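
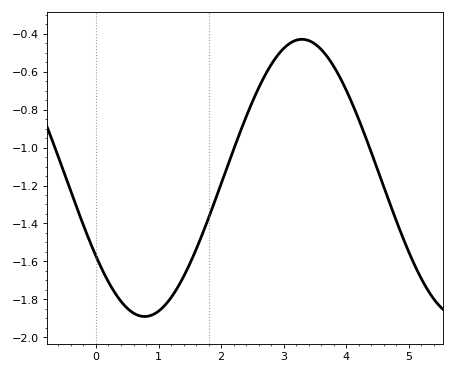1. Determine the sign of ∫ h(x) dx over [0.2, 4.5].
negative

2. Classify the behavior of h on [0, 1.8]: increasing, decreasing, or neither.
neither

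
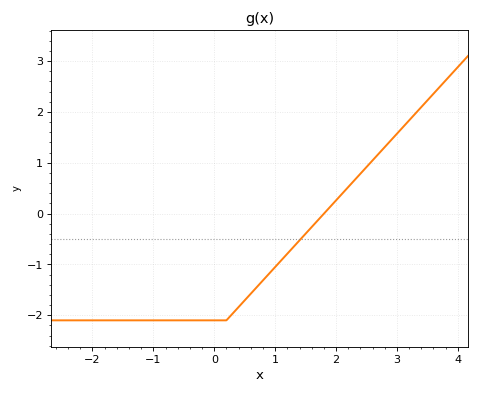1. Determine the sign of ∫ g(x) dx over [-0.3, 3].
negative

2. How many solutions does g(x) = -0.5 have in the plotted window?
1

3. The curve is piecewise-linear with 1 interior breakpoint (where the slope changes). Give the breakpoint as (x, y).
(0.2, -2.1)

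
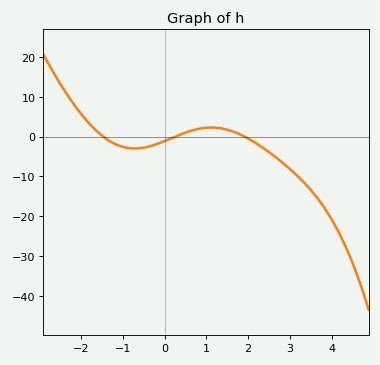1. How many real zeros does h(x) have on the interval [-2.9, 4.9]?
3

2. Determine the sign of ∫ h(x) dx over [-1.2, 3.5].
negative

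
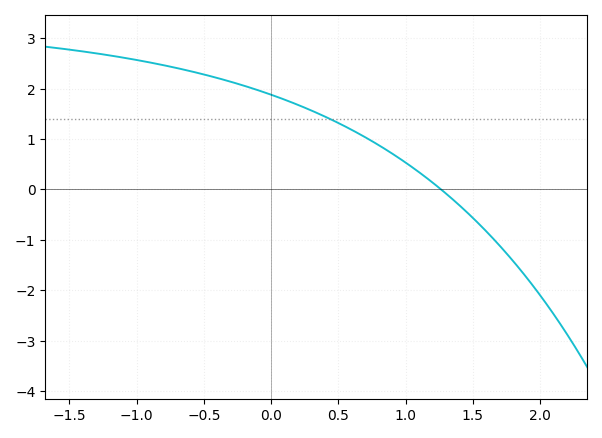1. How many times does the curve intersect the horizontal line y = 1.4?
1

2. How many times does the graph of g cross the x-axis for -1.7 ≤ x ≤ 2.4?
1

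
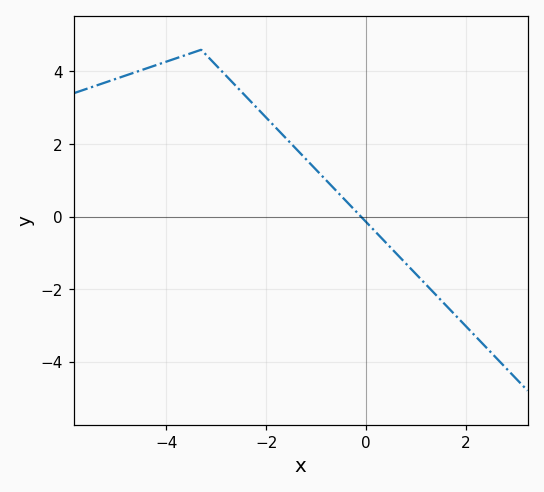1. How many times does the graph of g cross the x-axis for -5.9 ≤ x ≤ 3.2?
1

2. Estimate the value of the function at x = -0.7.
0.862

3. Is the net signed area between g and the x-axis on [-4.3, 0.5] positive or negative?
positive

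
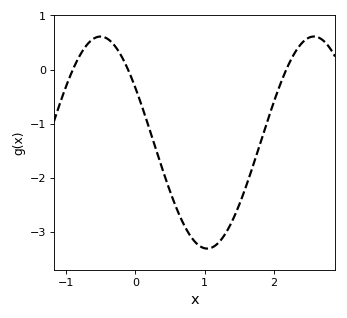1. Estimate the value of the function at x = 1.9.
-0.973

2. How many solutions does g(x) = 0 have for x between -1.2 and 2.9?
3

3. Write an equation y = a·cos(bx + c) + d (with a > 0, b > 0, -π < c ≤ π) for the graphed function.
y = 1.96cos(2.04x + 1.03) - 1.35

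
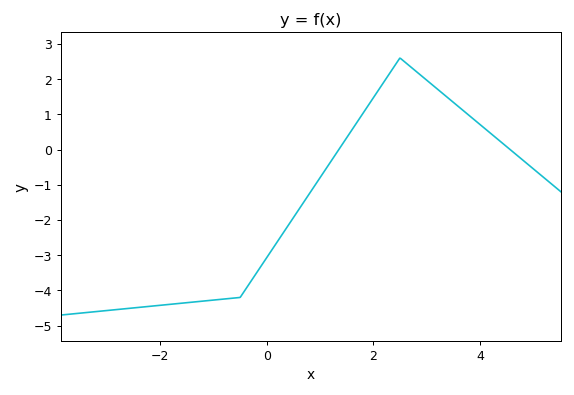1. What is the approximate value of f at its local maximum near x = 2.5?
2.6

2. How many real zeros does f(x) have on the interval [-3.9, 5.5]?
2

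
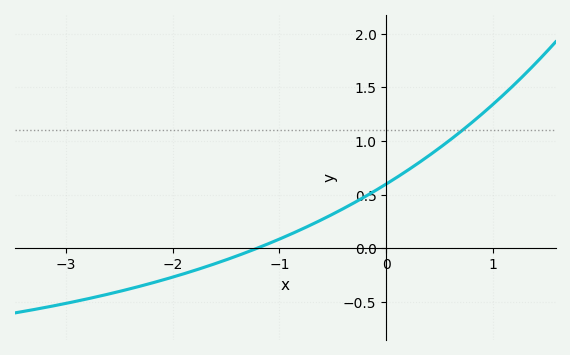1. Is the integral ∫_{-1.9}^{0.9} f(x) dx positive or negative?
positive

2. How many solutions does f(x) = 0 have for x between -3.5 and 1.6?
1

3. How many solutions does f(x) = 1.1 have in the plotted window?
1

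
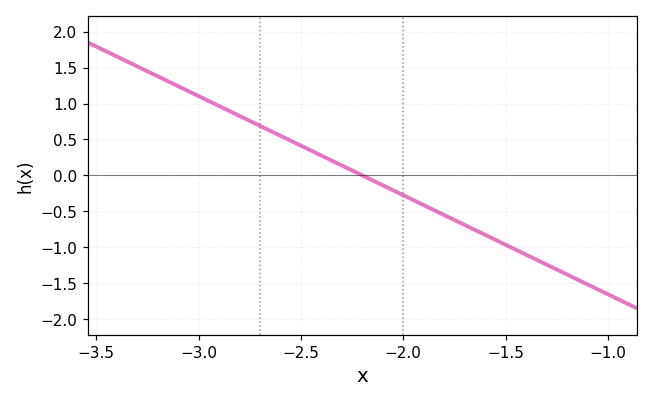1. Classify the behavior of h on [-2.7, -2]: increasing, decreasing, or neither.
decreasing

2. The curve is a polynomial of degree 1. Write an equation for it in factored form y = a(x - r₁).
y = -1.38(x + 2.2)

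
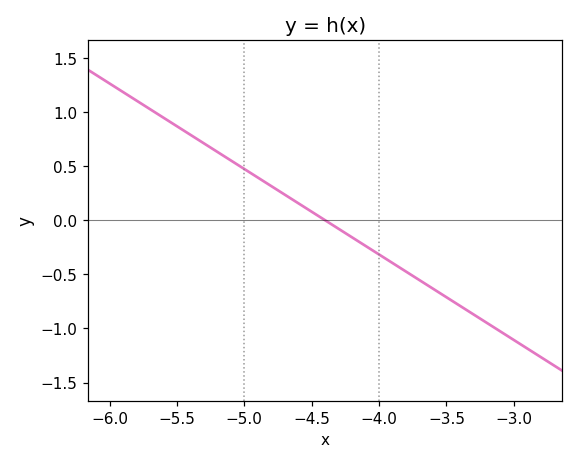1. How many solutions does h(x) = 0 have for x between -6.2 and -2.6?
1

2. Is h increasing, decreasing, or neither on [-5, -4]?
decreasing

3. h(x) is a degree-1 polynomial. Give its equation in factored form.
y = -0.79(x + 4.4)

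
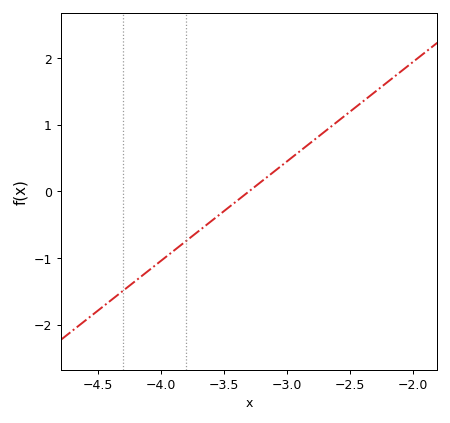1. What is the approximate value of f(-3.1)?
0.3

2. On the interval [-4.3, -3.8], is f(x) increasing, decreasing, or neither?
increasing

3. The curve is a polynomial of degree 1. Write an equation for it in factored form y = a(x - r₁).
y = 1.49(x + 3.3)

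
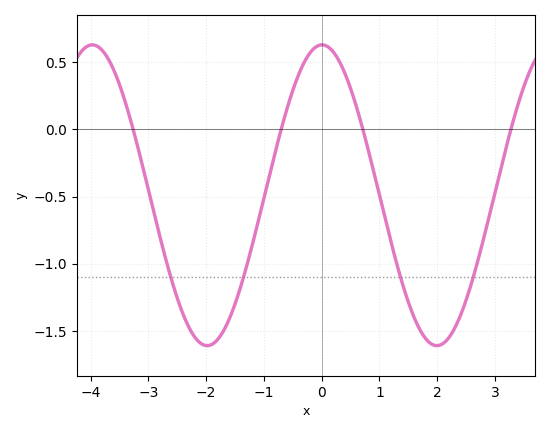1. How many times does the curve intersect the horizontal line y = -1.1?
4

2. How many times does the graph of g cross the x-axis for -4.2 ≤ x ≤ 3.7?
4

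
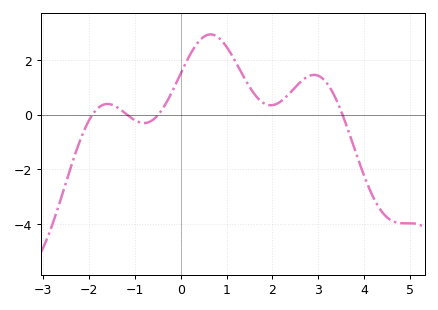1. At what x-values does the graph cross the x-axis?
-2, -1.2, -0.4, 3.6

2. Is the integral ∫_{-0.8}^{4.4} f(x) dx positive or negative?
positive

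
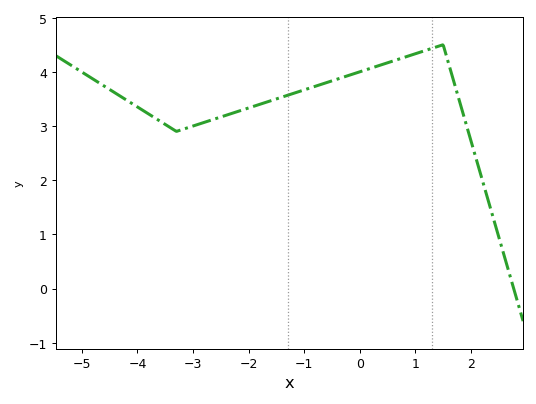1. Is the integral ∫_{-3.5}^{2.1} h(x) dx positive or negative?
positive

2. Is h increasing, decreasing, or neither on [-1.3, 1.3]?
increasing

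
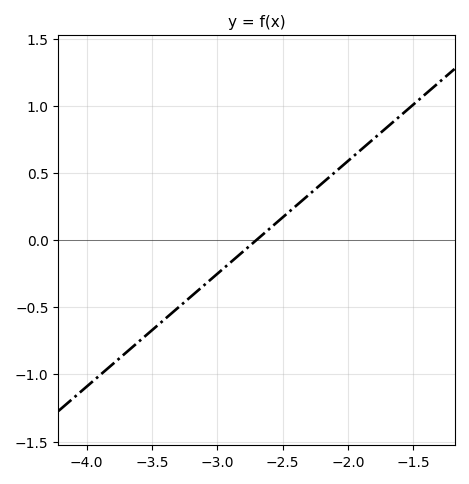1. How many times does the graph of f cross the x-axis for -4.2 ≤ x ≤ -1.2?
1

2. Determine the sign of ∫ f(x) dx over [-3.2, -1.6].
positive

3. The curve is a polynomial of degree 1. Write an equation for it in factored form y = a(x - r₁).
y = 0.84(x + 2.7)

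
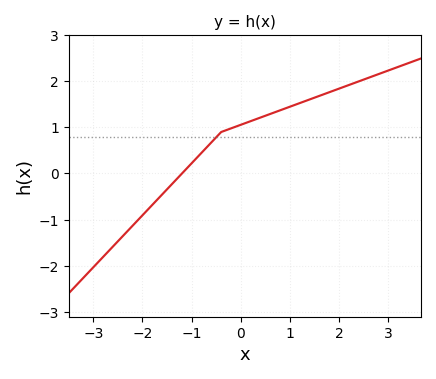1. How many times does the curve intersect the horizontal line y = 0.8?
1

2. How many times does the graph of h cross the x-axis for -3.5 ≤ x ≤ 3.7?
1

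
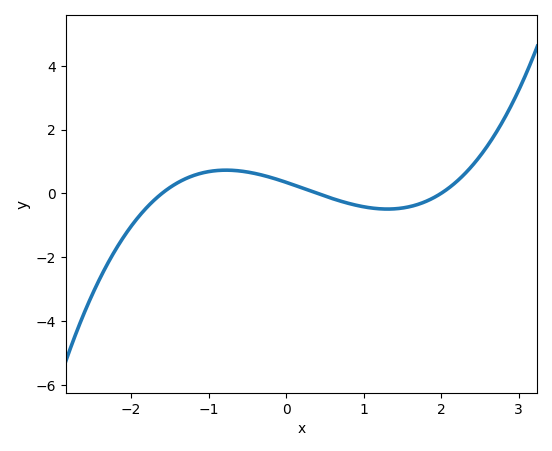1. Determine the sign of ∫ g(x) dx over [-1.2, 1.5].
positive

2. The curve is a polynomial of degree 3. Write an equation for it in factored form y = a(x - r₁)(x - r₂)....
y = 0.27(x + 1.6)(x - 0.4)(x - 2)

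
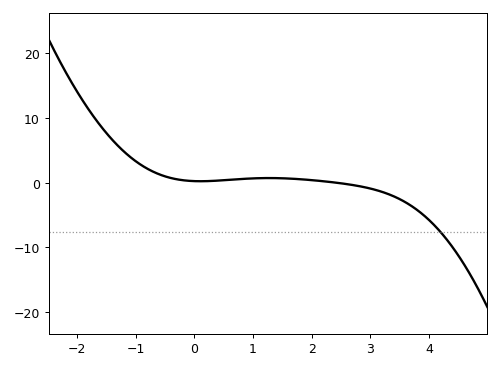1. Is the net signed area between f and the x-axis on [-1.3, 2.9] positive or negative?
positive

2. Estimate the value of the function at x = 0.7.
0.494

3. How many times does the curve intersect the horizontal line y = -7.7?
1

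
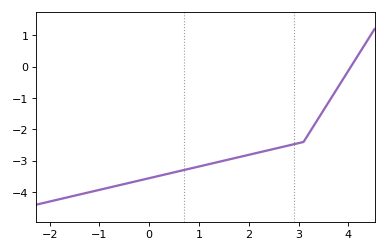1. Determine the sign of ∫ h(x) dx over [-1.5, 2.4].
negative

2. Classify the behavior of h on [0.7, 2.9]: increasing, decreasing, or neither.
increasing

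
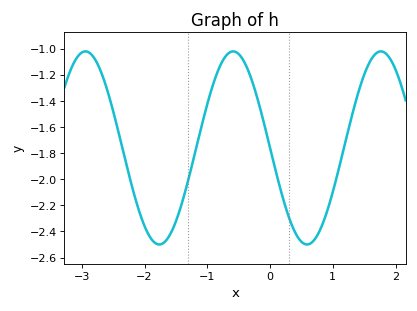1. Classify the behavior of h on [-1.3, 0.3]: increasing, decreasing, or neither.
neither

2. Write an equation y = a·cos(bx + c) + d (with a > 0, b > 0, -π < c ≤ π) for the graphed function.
y = 0.74cos(2.67x + 1.57) - 1.76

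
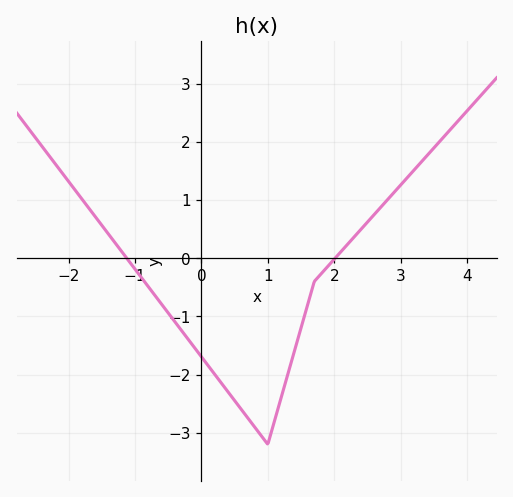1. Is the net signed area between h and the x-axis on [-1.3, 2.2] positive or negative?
negative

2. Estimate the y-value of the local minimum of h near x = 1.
-3.2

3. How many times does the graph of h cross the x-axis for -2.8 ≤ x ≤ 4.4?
2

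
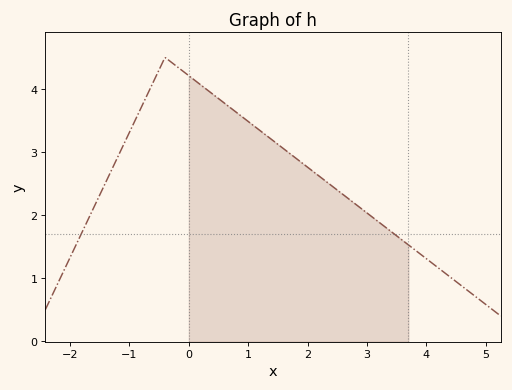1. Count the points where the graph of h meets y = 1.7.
2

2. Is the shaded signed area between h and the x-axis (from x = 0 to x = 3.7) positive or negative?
positive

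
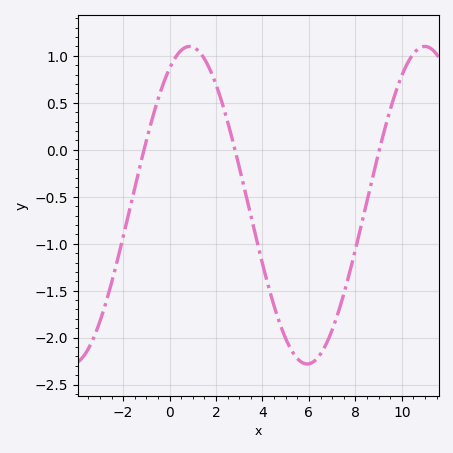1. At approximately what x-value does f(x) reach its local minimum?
6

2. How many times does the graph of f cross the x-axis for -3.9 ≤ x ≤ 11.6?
3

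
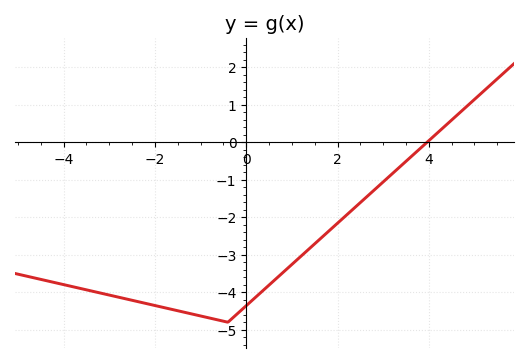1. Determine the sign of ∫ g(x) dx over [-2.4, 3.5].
negative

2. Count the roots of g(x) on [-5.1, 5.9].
1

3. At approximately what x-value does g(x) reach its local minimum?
-0.401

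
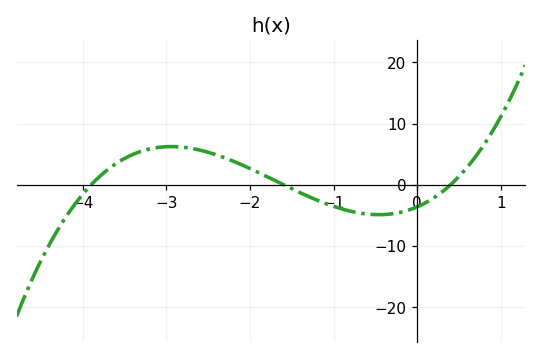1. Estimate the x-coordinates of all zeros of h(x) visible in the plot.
-3.9, -1.6, 0.4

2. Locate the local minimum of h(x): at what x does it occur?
-0.456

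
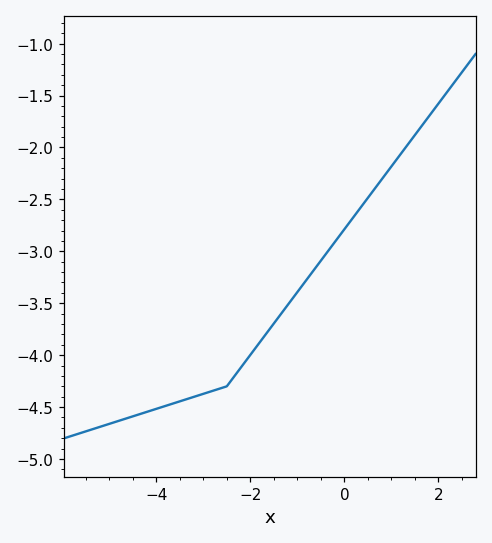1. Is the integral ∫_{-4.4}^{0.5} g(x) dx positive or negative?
negative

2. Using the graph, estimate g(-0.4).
-3.05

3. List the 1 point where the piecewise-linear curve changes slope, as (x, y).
(-2.5, -4.3)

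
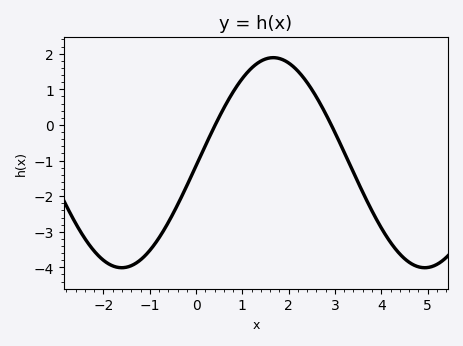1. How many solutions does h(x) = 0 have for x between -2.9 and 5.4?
2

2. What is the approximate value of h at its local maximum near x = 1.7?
1.89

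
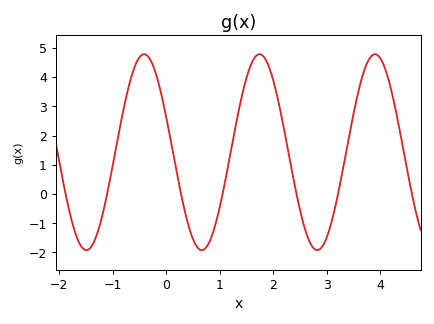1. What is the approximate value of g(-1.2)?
-0.778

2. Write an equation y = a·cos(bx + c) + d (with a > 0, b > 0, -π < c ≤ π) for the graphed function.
y = 3.35cos(2.91x + 1.2) + 1.43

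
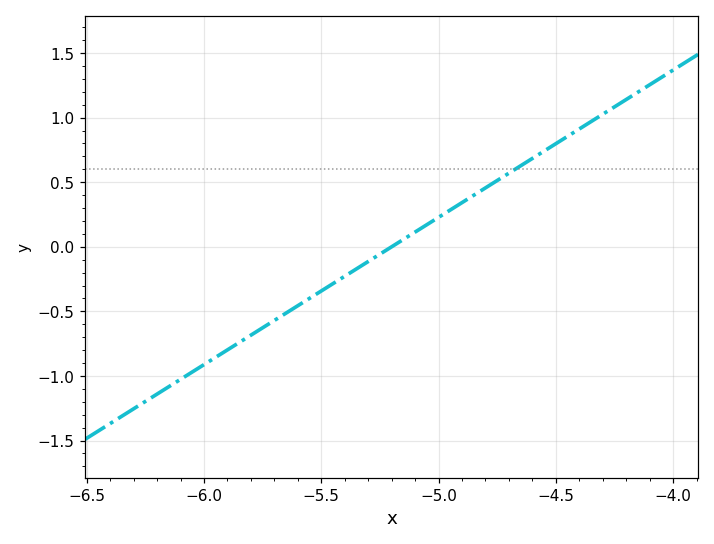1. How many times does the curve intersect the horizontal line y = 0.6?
1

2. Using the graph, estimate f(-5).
0.25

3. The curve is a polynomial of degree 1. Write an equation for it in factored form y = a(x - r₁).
y = 1.14(x + 5.2)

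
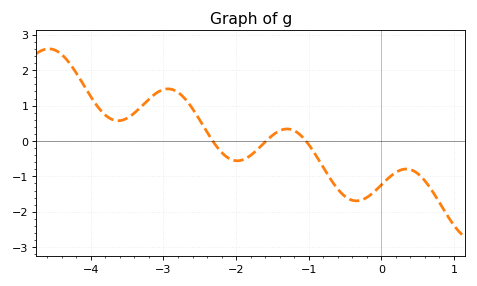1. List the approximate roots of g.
-2.3, -1.6, -1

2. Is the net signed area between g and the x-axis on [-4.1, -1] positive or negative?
positive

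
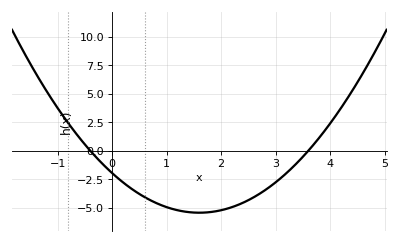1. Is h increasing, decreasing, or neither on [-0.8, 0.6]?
decreasing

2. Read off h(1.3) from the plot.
-5.4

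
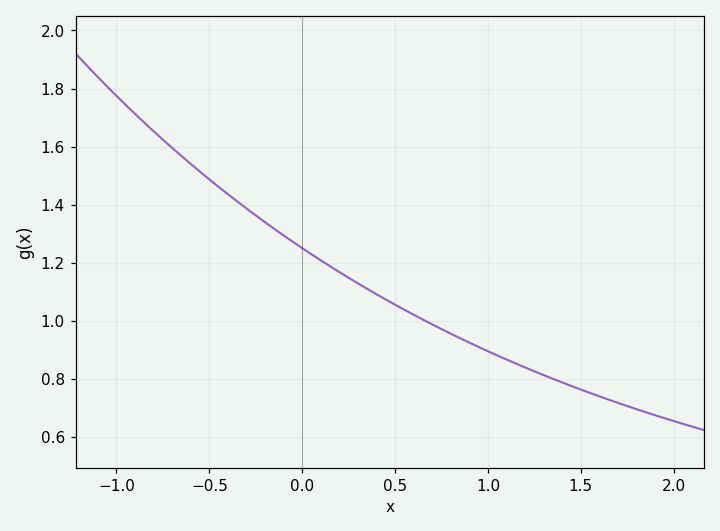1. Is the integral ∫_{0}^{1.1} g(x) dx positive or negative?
positive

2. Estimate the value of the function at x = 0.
1.24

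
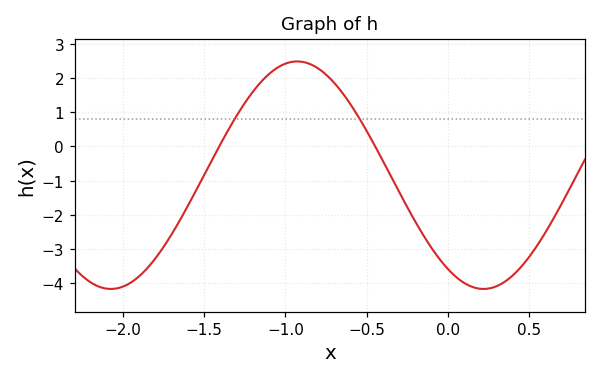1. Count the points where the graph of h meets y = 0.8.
2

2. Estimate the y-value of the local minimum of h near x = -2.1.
-4.2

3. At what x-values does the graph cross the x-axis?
-1.4, -0.45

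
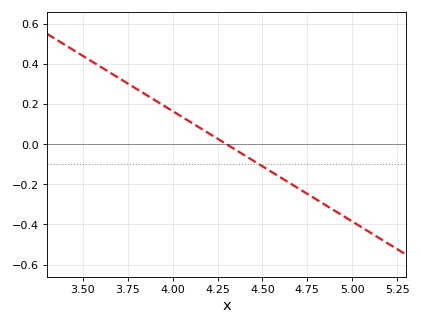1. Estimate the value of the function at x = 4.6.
-0.165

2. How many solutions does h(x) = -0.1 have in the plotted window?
1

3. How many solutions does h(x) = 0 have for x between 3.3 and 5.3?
1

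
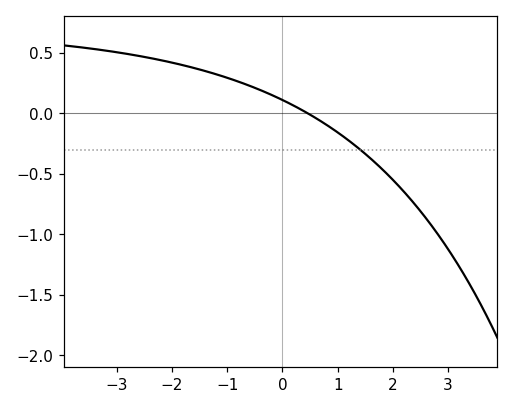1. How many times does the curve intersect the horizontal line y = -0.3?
1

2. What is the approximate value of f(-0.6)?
0.25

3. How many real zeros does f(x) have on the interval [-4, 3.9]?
1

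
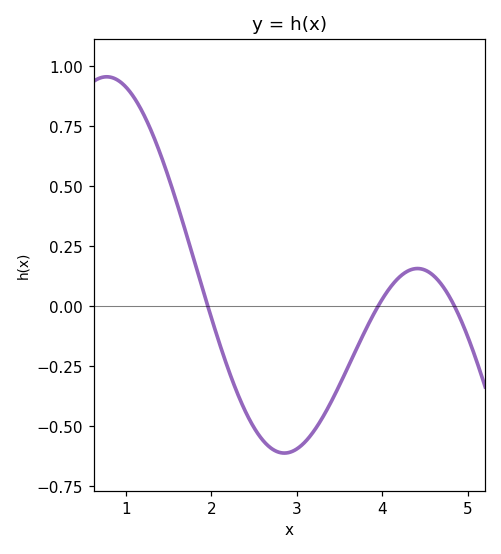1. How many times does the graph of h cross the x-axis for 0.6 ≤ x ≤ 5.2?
3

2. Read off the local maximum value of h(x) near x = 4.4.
0.16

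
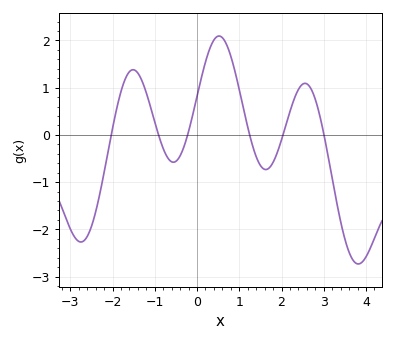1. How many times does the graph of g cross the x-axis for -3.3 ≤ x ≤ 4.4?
6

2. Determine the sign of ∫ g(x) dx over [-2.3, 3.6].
positive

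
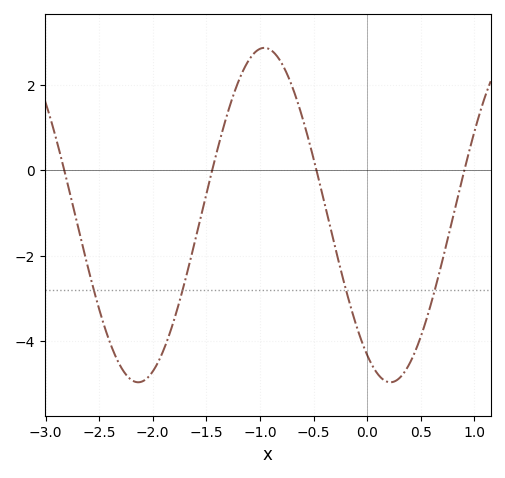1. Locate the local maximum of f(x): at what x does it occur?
-1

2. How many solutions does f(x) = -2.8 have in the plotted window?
4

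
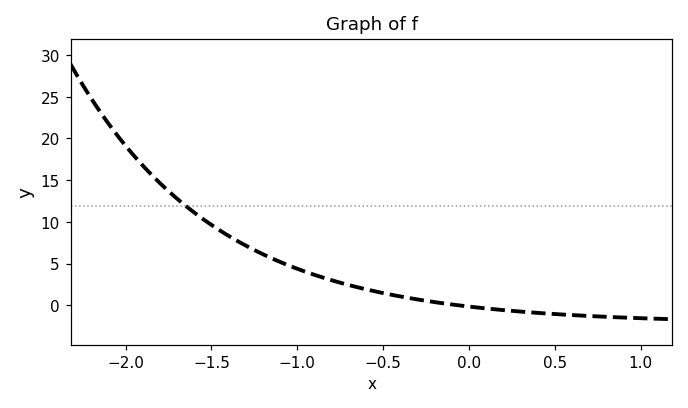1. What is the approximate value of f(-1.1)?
5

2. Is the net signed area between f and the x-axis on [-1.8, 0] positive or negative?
positive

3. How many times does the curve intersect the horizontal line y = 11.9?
1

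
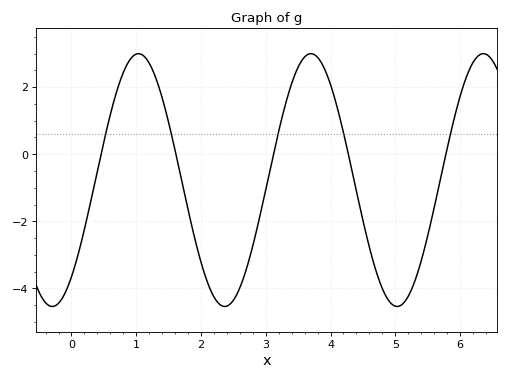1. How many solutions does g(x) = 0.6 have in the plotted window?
5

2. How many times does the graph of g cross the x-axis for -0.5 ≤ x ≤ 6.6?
5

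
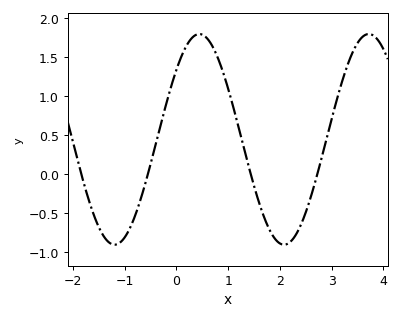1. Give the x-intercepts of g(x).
-1.84, -0.548, 1.43, 2.72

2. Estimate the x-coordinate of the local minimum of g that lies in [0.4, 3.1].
2.08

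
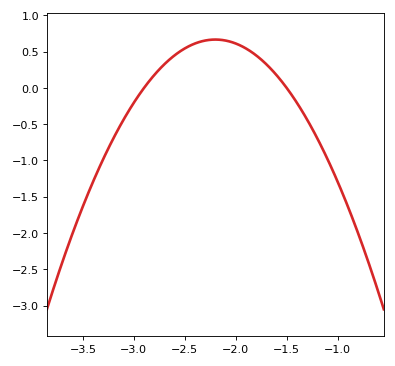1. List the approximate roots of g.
-2.9, -1.5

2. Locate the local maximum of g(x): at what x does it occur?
-2.2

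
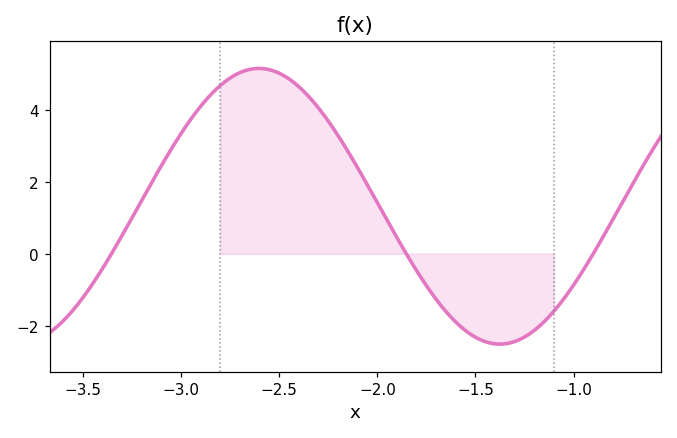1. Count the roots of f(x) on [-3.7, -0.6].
3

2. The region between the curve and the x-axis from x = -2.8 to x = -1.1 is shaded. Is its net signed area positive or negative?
positive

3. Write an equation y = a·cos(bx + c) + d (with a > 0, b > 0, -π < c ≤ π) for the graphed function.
y = 3.83cos(2.6x + 0.38) + 1.32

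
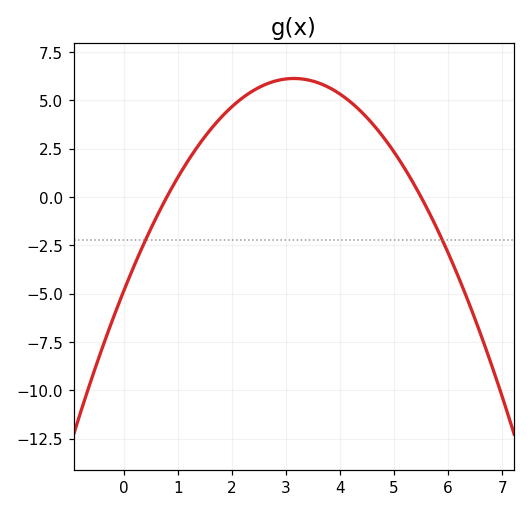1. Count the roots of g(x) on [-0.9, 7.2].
2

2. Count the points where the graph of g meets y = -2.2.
2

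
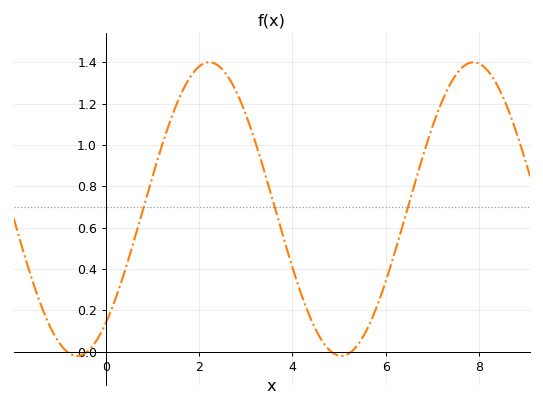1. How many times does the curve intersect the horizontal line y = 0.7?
3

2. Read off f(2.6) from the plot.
1.34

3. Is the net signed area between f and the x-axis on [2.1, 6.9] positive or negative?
positive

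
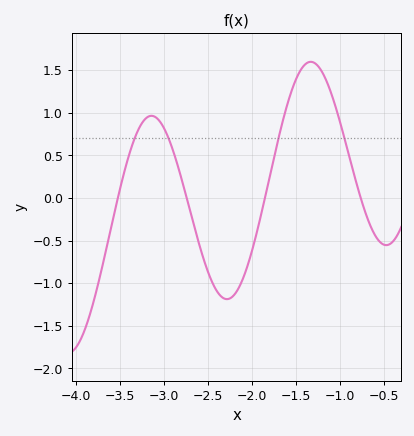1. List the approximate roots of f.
-3.53, -2.74, -1.86, -0.766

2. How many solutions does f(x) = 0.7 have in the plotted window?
4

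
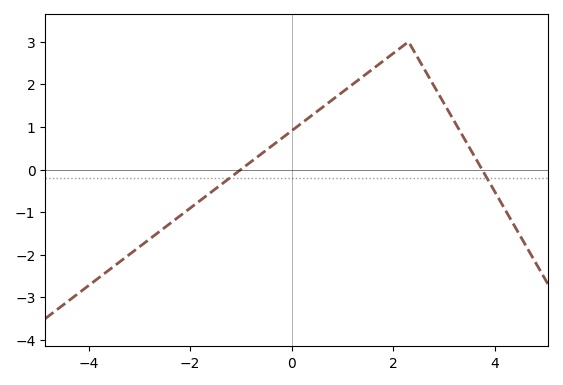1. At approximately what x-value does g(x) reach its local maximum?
2.2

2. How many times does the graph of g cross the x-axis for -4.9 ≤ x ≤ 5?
2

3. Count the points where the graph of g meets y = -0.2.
2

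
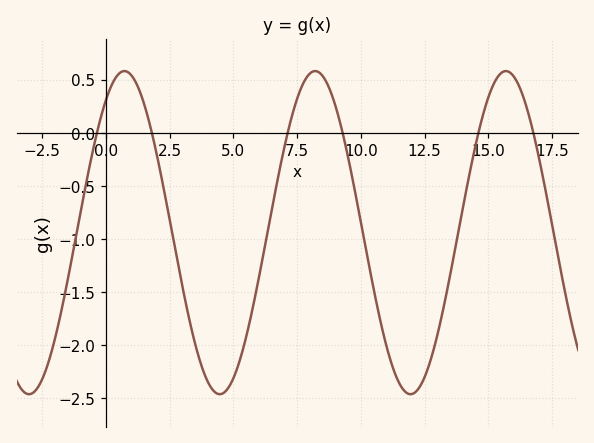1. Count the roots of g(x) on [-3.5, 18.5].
6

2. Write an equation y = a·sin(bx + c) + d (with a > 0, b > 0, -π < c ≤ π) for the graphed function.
y = 1.52sin(0.84x + 0.96) - 0.94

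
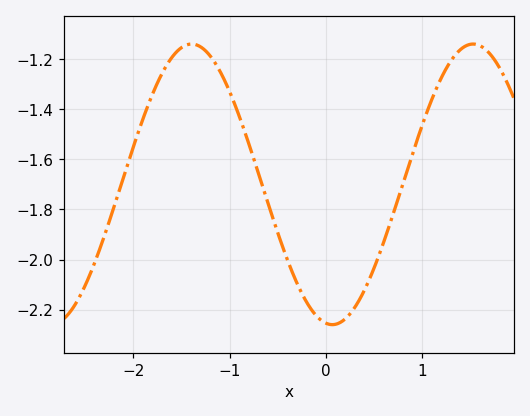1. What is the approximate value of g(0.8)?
-1.7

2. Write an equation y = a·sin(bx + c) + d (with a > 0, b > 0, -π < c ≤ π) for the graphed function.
y = 0.56sin(2.1x - 1.7) - 1.7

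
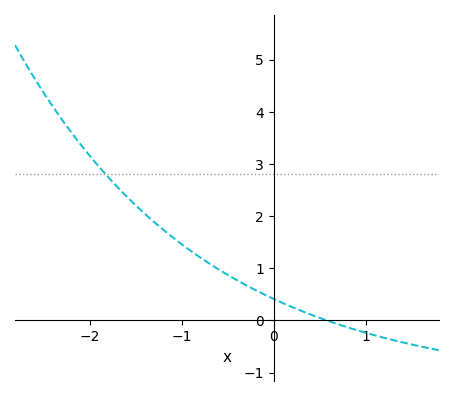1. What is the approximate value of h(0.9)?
-0.2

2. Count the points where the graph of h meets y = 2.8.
1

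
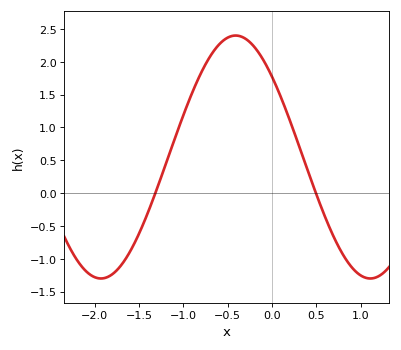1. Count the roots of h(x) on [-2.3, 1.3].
2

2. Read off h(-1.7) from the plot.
-1.1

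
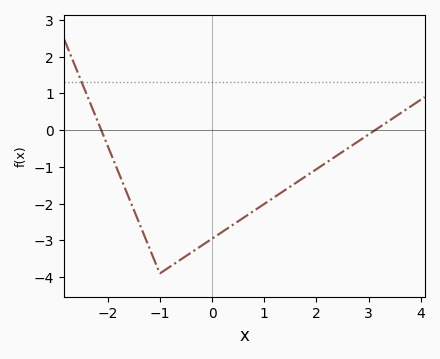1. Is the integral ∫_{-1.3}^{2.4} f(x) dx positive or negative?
negative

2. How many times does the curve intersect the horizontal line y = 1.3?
1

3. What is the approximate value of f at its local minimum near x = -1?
-3.9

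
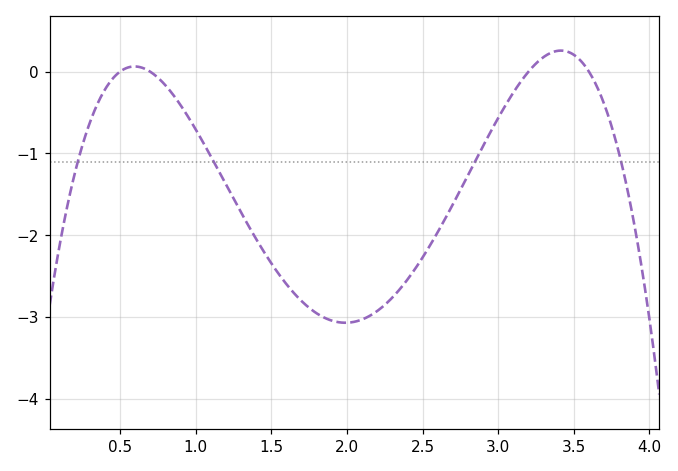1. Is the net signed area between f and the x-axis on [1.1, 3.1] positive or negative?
negative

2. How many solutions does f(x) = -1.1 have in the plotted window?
4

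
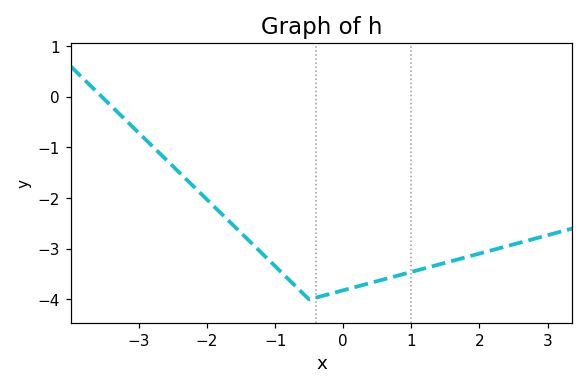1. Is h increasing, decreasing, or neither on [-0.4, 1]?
increasing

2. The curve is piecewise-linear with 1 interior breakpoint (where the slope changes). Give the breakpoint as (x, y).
(-0.5, -4)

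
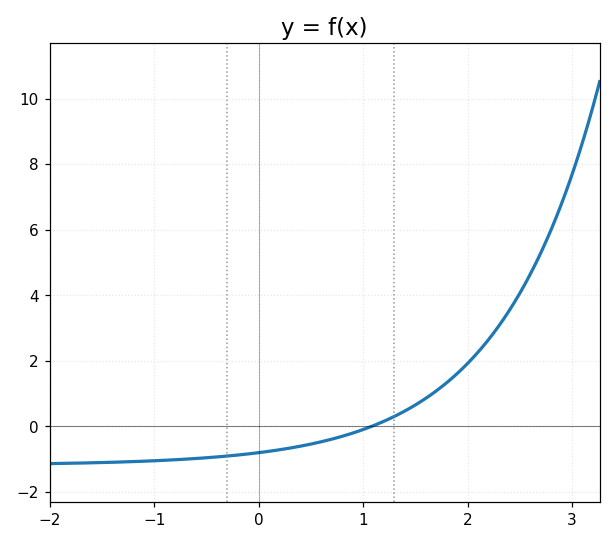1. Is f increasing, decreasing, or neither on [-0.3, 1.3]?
increasing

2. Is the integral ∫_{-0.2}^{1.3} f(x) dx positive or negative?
negative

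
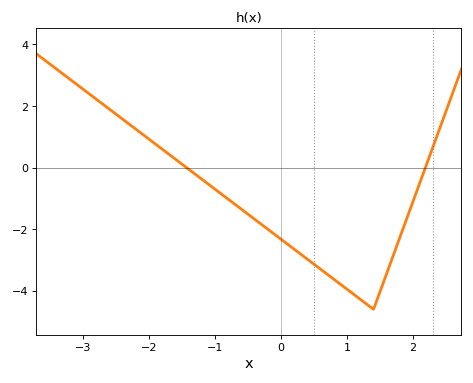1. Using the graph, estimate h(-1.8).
0.595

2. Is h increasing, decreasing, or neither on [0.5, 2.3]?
neither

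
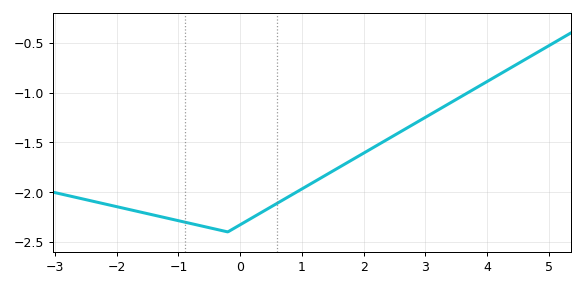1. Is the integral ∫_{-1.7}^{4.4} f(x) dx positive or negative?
negative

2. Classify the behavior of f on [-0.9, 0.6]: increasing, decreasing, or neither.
neither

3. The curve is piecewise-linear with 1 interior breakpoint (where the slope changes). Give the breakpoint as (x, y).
(-0.2, -2.4)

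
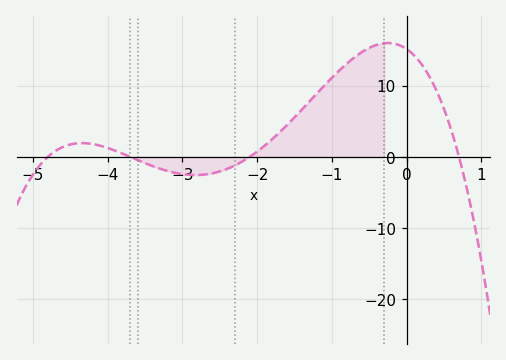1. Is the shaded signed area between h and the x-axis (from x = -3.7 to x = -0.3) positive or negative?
positive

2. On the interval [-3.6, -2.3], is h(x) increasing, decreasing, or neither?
neither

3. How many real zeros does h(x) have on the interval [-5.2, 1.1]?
4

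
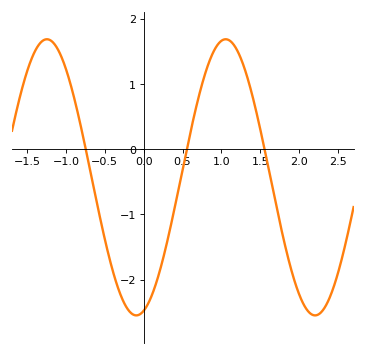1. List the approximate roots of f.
-0.745, 0.555, 1.56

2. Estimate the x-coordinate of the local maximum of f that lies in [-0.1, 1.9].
1.06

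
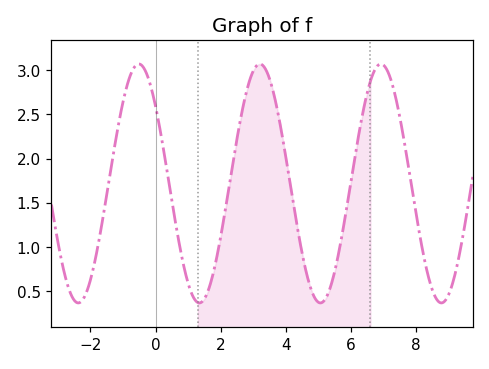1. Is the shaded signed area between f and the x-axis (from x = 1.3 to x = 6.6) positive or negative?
positive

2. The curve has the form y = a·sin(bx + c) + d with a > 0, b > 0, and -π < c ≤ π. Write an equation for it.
y = 1.35sin(1.7x + 2.4) + 1.72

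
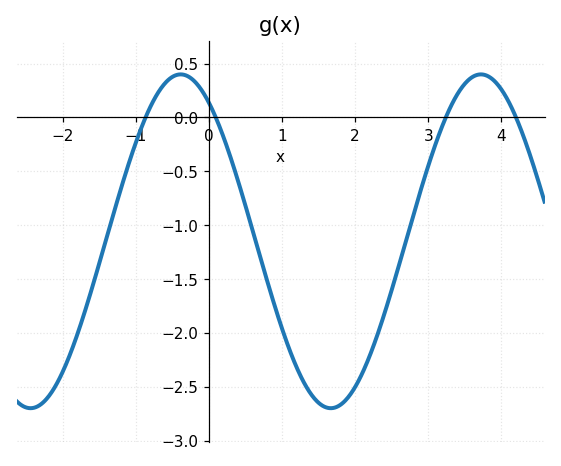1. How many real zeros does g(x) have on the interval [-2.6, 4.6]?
4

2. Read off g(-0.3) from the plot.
0.387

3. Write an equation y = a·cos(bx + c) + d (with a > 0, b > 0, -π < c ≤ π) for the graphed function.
y = 1.55cos(1.53x + 0.59) - 1.15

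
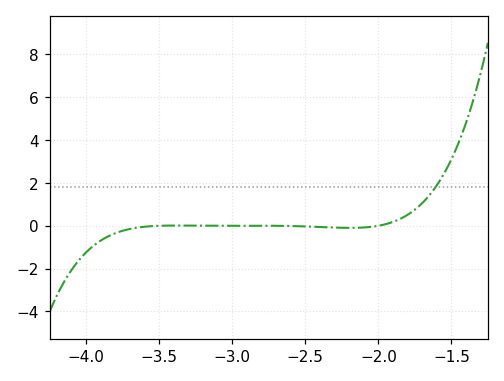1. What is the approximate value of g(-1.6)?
1.9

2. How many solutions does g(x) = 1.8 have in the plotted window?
1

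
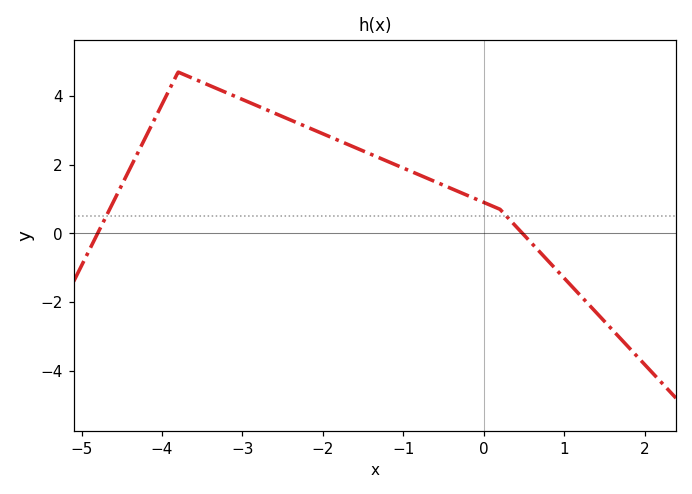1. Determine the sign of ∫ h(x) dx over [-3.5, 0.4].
positive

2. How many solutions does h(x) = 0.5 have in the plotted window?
2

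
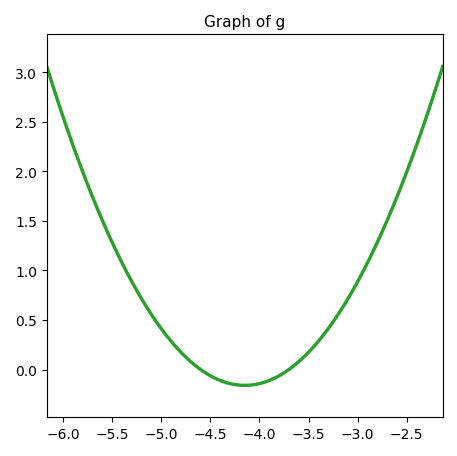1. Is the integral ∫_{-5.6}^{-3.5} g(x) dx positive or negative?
positive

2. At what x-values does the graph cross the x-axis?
-4.6, -3.7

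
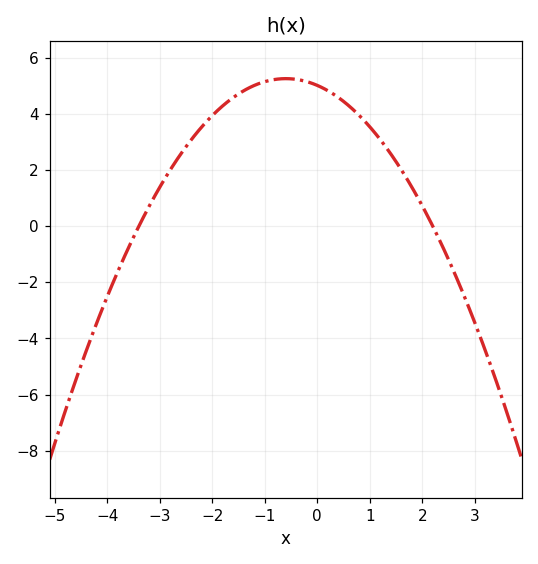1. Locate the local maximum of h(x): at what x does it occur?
-0.6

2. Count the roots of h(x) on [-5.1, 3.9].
2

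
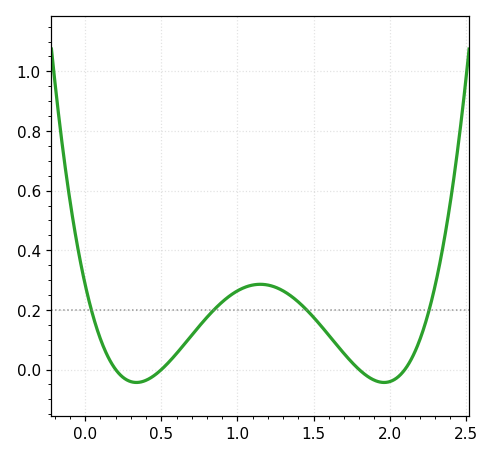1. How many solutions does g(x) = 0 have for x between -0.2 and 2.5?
4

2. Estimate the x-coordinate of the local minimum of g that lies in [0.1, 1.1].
0.35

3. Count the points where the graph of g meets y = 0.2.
4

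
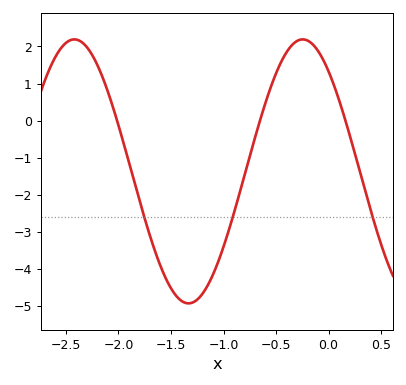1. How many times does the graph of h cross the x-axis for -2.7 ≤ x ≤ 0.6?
3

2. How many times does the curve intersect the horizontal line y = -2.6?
3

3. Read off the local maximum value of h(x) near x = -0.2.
2.2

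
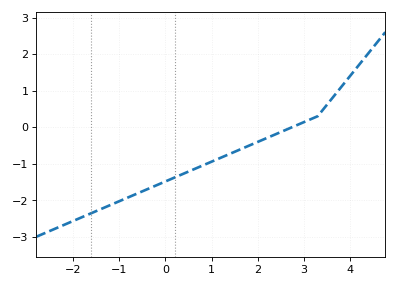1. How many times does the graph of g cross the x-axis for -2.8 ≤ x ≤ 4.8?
1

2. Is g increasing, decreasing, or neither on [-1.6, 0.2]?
increasing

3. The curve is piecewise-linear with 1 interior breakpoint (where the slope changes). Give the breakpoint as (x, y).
(3.3, 0.3)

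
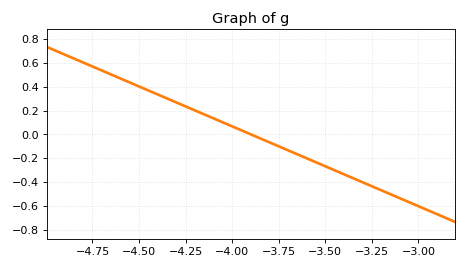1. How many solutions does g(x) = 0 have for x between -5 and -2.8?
1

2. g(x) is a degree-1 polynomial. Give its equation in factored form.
y = -0.67(x + 3.9)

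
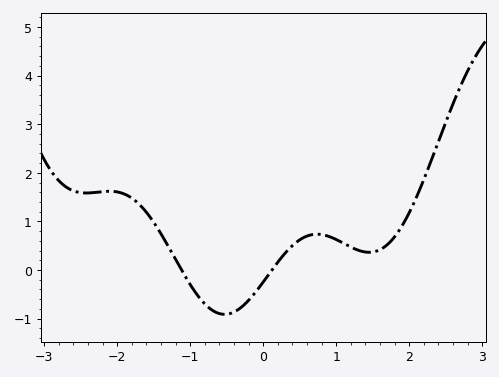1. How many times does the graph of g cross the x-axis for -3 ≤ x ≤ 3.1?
2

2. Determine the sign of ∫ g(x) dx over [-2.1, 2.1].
positive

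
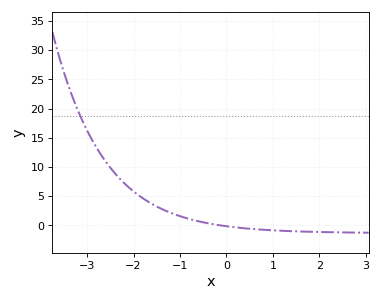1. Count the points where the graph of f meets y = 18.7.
1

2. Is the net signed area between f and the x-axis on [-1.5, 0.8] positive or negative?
positive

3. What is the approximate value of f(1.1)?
-0.882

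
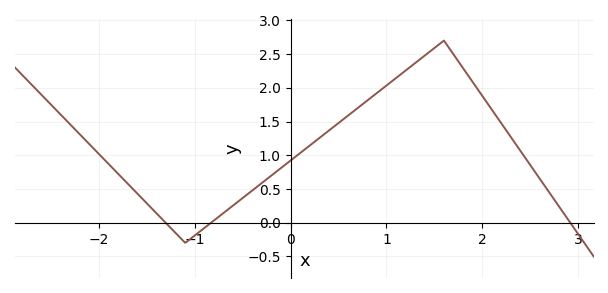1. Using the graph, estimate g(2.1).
1.7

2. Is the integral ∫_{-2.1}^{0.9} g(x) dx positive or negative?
positive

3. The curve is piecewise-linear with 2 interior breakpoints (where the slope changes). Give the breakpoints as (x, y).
(-1.1, -0.3); (1.6, 2.7)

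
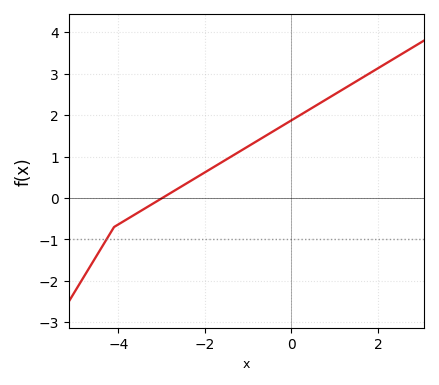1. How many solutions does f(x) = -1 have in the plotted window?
1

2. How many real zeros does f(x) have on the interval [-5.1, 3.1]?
1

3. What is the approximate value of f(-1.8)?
0.744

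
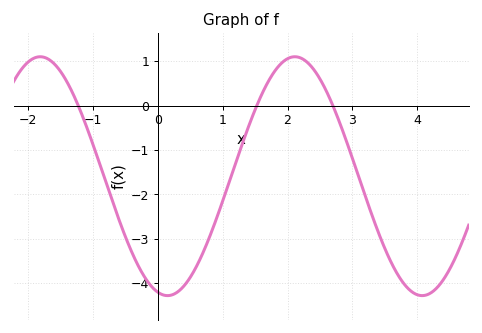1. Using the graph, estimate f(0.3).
-4.2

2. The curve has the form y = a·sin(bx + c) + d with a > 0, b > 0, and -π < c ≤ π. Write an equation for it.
y = 2.69sin(1.6x - 1.81) - 1.59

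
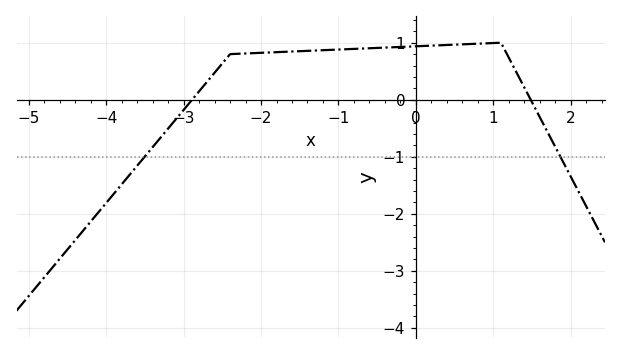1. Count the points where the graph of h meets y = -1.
2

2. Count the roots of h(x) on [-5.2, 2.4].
2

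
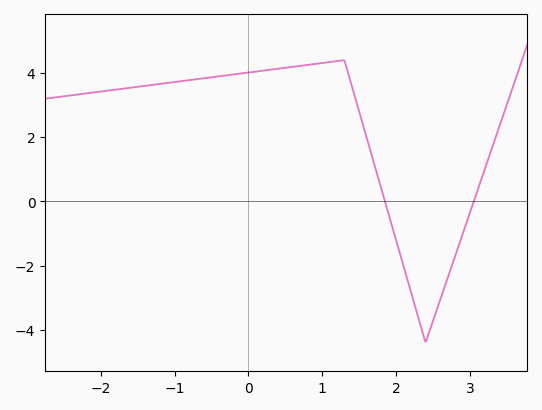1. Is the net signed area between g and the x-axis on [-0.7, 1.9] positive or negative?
positive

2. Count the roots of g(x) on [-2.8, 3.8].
2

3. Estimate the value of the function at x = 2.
-1.2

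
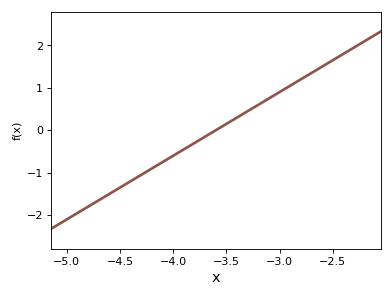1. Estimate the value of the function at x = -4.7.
-1.7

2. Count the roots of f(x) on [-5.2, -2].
1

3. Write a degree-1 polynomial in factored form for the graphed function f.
y = 1.5(x + 3.6)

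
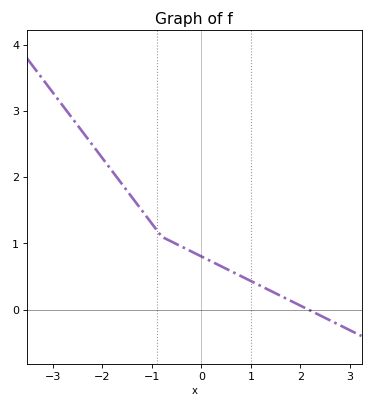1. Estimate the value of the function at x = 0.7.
0.5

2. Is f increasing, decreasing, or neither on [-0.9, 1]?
decreasing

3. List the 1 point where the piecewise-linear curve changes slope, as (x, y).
(-0.8, 1.1)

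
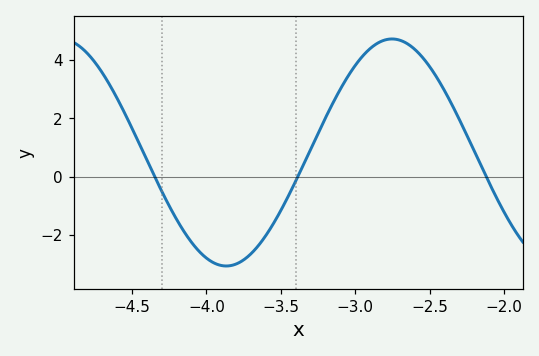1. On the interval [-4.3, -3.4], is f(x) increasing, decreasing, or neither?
neither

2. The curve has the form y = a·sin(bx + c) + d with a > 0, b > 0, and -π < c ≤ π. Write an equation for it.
y = 3.89sin(2.82x + 3.05) + 0.83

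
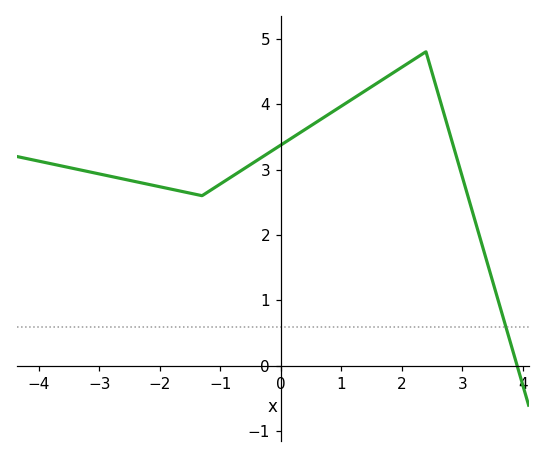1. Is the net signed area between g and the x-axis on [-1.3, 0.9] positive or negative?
positive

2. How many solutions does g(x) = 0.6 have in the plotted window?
1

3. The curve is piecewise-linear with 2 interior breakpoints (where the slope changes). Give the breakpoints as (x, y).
(-1.3, 2.6); (2.4, 4.8)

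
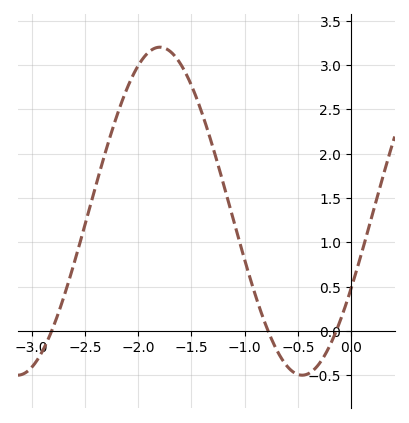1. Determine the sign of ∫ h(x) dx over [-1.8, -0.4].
positive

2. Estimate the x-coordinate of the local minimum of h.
-0.45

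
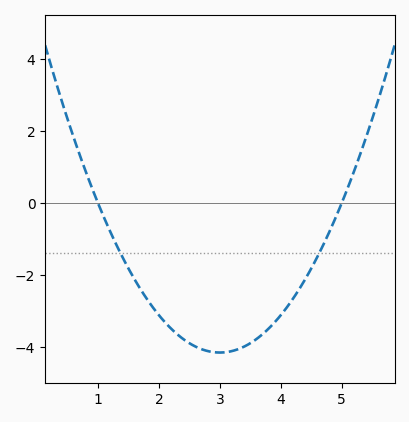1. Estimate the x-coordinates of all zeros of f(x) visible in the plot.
1, 5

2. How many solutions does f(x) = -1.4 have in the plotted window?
2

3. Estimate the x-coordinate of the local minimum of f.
3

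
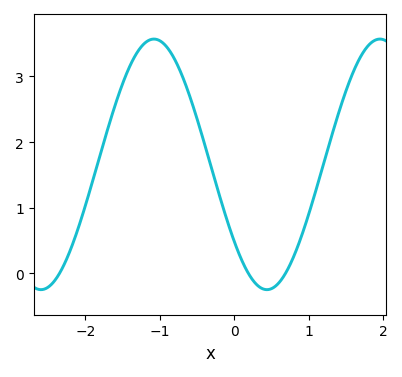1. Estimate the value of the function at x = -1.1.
3.57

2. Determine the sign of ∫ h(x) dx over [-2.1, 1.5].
positive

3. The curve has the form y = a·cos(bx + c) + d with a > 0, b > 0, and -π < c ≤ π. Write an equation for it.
y = 1.91cos(2.07x + 2.23) + 1.66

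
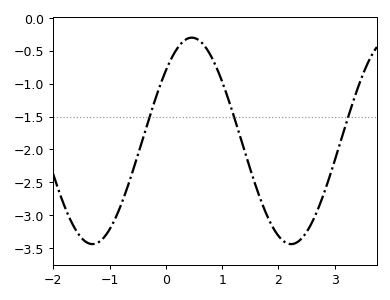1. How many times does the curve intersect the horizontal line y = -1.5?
3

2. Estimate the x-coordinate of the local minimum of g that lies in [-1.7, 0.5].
-1.3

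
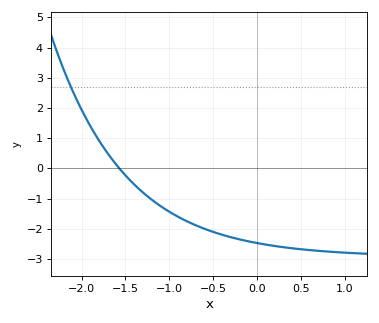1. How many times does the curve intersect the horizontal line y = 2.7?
1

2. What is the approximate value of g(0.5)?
-2.7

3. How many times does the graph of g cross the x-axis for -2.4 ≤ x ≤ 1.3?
1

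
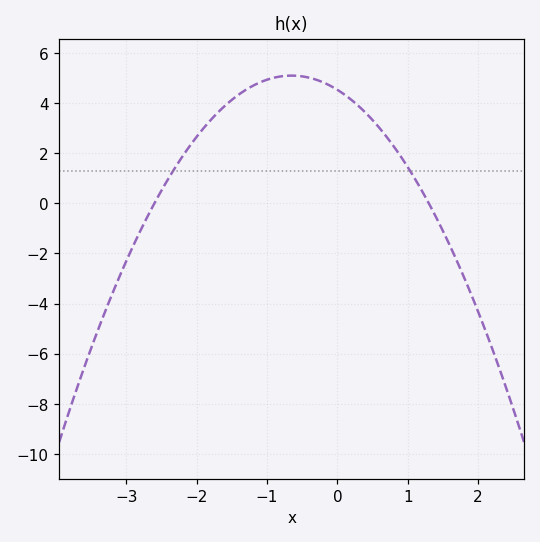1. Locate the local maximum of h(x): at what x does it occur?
-0.6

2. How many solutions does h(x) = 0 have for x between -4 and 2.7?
2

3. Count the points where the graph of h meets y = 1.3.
2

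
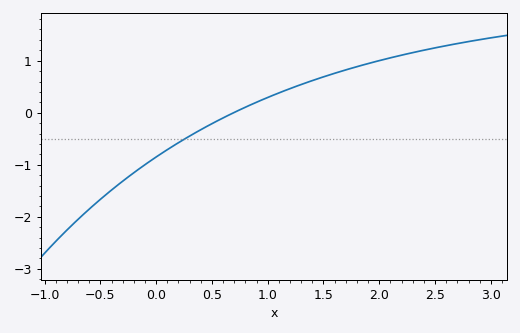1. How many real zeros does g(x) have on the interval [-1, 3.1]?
1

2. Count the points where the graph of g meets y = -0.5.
1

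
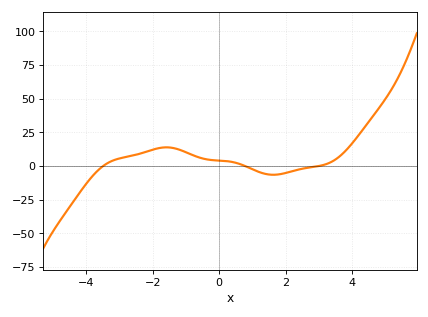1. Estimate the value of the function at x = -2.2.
10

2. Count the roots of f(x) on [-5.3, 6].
3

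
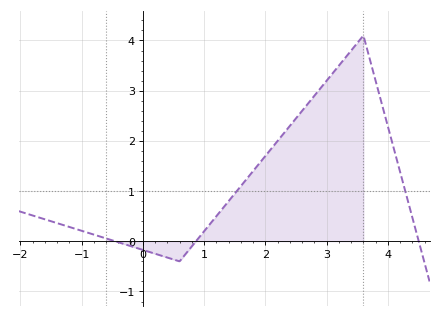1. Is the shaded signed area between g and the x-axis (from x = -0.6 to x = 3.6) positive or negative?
positive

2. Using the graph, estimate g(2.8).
2.9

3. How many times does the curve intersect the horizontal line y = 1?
2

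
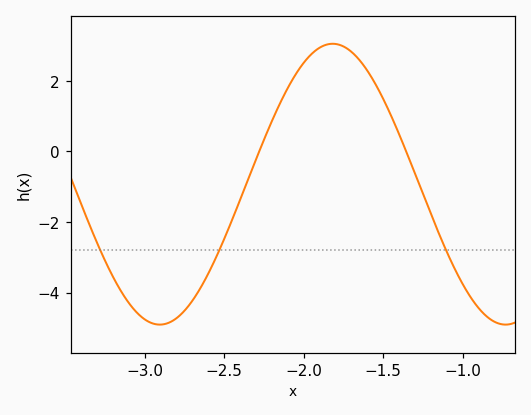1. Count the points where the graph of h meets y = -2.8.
3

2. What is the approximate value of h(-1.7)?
2.82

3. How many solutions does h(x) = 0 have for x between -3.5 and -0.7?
2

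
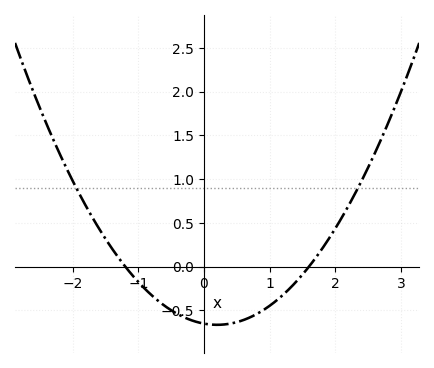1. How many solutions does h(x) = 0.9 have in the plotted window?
2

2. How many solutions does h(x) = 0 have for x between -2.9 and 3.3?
2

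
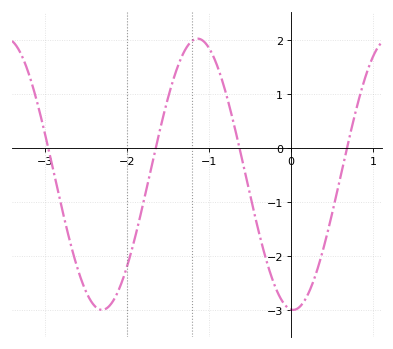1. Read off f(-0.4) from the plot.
-1.5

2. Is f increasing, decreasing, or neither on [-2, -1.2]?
increasing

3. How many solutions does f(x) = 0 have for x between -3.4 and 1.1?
4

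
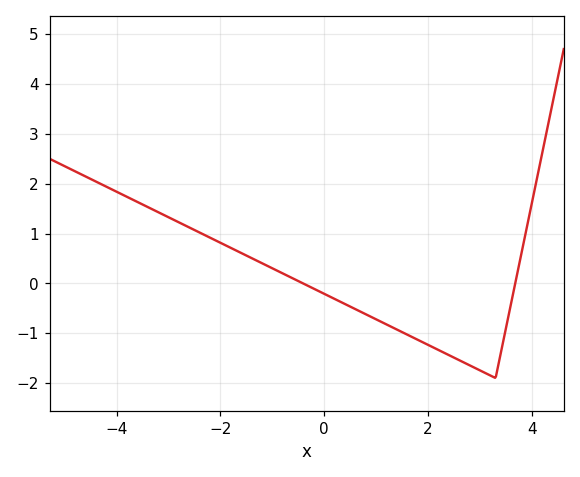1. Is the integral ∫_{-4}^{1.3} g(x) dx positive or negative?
positive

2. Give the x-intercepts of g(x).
-0.41, 3.68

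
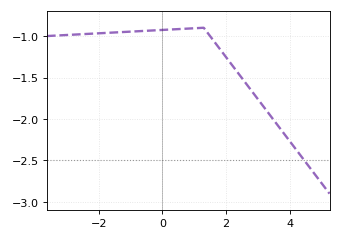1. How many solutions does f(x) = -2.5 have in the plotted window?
1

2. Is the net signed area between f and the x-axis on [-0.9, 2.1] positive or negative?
negative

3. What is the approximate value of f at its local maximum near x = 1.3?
-0.9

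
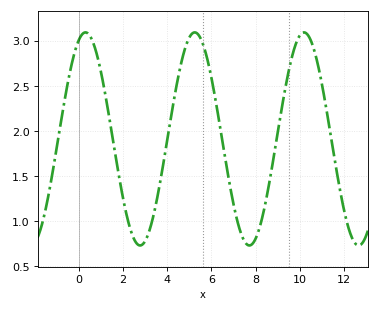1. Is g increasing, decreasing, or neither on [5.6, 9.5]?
neither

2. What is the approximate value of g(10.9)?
2.65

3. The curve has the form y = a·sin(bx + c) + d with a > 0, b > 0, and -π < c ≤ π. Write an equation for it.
y = 1.18sin(1.3x + 1.2) + 1.91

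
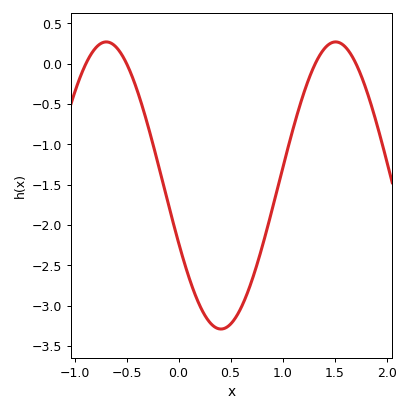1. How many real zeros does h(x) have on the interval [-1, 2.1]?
4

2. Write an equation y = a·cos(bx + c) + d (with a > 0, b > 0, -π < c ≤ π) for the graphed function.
y = 1.78cos(2.9x + 2) - 1.51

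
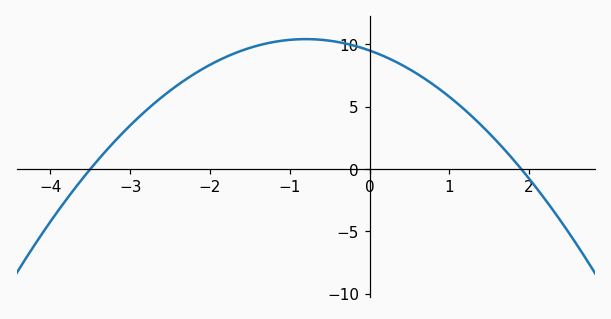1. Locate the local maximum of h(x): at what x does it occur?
-0.8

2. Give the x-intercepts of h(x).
-3.5, 1.9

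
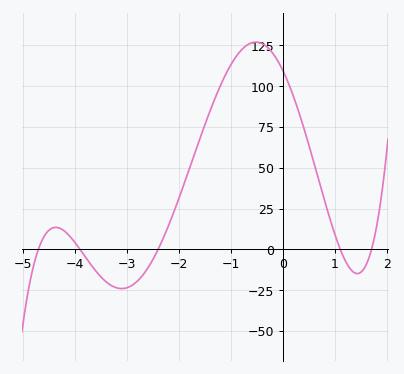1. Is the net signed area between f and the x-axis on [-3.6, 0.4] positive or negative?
positive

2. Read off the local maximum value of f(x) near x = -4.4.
15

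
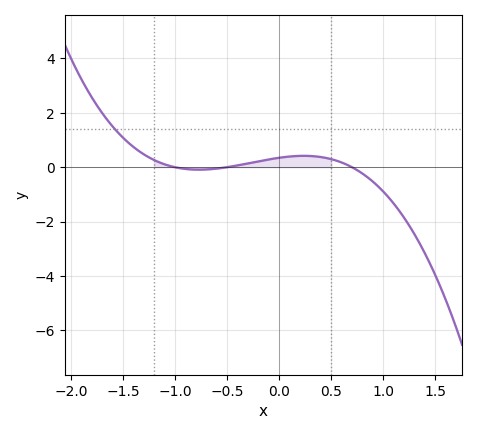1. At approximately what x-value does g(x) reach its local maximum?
0.237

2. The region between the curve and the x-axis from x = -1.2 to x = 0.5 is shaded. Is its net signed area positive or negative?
positive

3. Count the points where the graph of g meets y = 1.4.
1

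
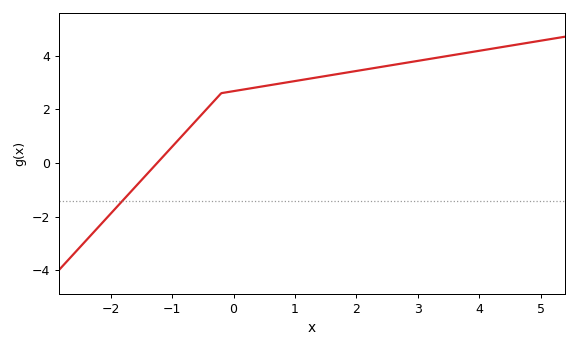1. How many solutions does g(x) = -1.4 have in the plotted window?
1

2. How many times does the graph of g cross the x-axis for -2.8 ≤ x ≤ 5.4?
1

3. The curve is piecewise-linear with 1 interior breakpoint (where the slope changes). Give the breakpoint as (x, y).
(-0.2, 2.6)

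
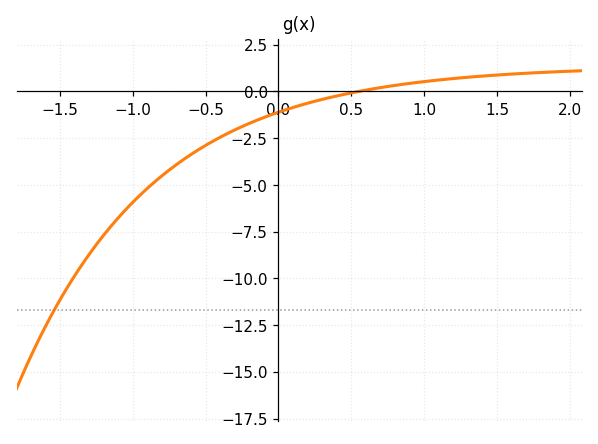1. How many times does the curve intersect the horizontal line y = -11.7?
1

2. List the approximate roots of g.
0.6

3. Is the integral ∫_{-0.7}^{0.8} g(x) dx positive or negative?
negative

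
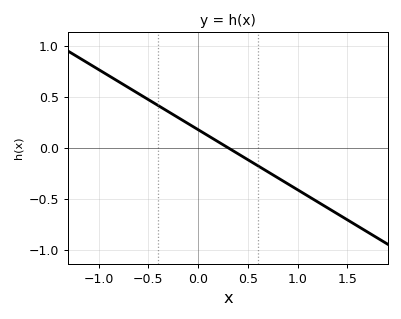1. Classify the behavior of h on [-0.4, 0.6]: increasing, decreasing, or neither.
decreasing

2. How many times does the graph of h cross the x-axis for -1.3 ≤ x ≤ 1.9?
1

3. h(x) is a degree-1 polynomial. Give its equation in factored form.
y = -0.59(x - 0.3)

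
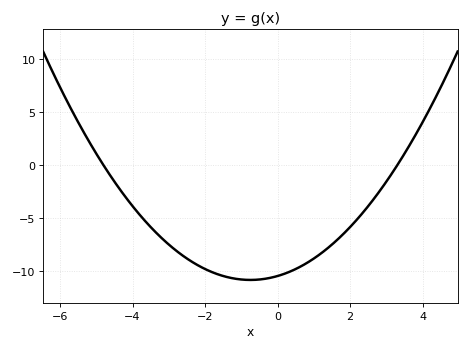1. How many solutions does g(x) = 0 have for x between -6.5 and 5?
2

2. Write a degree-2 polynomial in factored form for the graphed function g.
y = 0.66(x + 4.8)(x - 3.3)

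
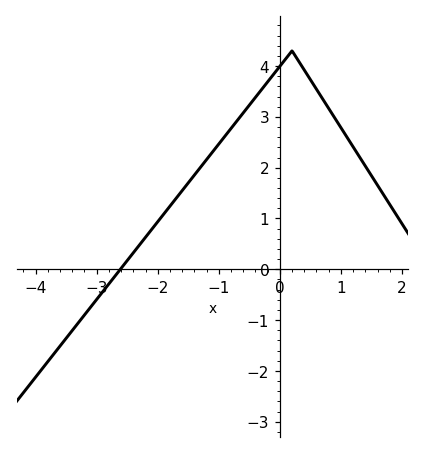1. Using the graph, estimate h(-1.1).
2.3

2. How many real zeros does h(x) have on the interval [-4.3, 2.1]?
1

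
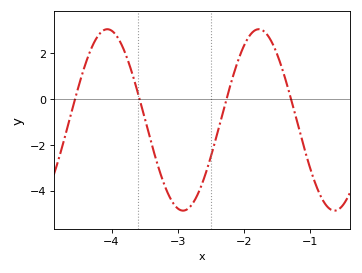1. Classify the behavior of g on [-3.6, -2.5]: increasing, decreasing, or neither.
neither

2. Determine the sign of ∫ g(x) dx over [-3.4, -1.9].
negative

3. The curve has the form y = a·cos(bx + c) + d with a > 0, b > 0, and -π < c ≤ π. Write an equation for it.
y = 3.97cos(2.7x - 1.4) - 0.91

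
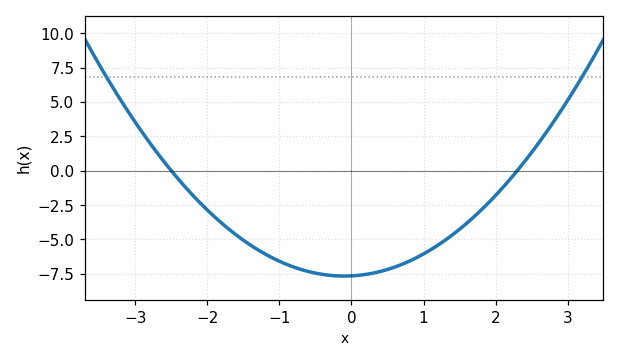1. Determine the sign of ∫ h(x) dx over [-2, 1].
negative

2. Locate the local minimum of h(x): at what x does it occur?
-0.1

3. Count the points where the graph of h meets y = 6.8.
2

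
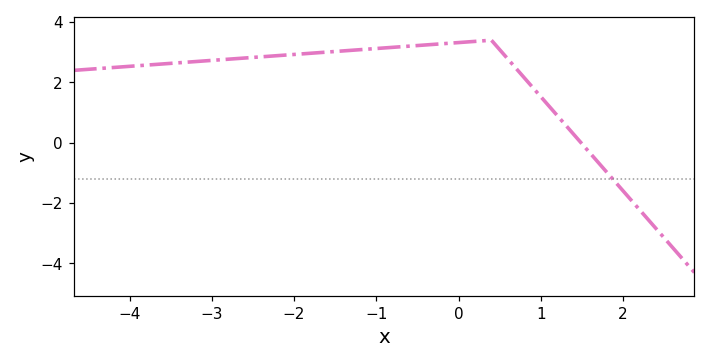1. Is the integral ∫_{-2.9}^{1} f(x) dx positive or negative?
positive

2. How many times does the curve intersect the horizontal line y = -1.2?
1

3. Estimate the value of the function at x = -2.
2.93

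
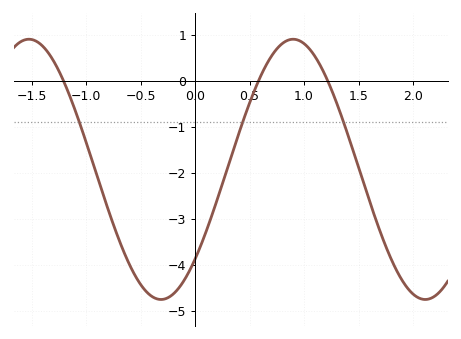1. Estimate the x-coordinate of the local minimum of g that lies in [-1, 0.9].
-0.314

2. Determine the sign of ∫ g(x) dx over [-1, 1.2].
negative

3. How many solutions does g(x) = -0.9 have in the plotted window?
3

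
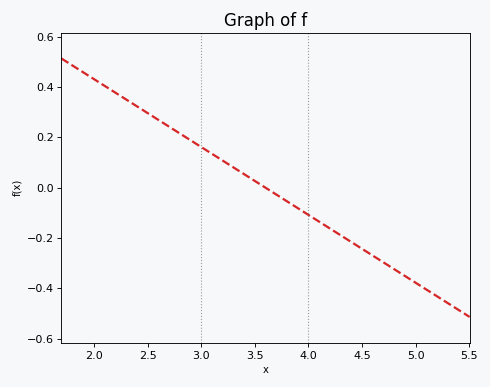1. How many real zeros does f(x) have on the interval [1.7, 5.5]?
1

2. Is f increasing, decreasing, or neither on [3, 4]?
decreasing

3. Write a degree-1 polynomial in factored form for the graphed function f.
y = -0.27(x - 3.6)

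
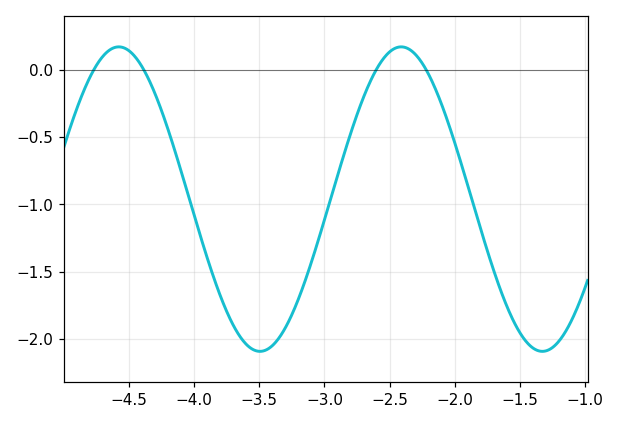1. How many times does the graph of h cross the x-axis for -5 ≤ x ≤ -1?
4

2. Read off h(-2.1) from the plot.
-0.25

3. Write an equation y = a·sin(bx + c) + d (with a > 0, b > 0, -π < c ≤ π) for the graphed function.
y = 1.13sin(2.9x + 2.3) - 0.96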